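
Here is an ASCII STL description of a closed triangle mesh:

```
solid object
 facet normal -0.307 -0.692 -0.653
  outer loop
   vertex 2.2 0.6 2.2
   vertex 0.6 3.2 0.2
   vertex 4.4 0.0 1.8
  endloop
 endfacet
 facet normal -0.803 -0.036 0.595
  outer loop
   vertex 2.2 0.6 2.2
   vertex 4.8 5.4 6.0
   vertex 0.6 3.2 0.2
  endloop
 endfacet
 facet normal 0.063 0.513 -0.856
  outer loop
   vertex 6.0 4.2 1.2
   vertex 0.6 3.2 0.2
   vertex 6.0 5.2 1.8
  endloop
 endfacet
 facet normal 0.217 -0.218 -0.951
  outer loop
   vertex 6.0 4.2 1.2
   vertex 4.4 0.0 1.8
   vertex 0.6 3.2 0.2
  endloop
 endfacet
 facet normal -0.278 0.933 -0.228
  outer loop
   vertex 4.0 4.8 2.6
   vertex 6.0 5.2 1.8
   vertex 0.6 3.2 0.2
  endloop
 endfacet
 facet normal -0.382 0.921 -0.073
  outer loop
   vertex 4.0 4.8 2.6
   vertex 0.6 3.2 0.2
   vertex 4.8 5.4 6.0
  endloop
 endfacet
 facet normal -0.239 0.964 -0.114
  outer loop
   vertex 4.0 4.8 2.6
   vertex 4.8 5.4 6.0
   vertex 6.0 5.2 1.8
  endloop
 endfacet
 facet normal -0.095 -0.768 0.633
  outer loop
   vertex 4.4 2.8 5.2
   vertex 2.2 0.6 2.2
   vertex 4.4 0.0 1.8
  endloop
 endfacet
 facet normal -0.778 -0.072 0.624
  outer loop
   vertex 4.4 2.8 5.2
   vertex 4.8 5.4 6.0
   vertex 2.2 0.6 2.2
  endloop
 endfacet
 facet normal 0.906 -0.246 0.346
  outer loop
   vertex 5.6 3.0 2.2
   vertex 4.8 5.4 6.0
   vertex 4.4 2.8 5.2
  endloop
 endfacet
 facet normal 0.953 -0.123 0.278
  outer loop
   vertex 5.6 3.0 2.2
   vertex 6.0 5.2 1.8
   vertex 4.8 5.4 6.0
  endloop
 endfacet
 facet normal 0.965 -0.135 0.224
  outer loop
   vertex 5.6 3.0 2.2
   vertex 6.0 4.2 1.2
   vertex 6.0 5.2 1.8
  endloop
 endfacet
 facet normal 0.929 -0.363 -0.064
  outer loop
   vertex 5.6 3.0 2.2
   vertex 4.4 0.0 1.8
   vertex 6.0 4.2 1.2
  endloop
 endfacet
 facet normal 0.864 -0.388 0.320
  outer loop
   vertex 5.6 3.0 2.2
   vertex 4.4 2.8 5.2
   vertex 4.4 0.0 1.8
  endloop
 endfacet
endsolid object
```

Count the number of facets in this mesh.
14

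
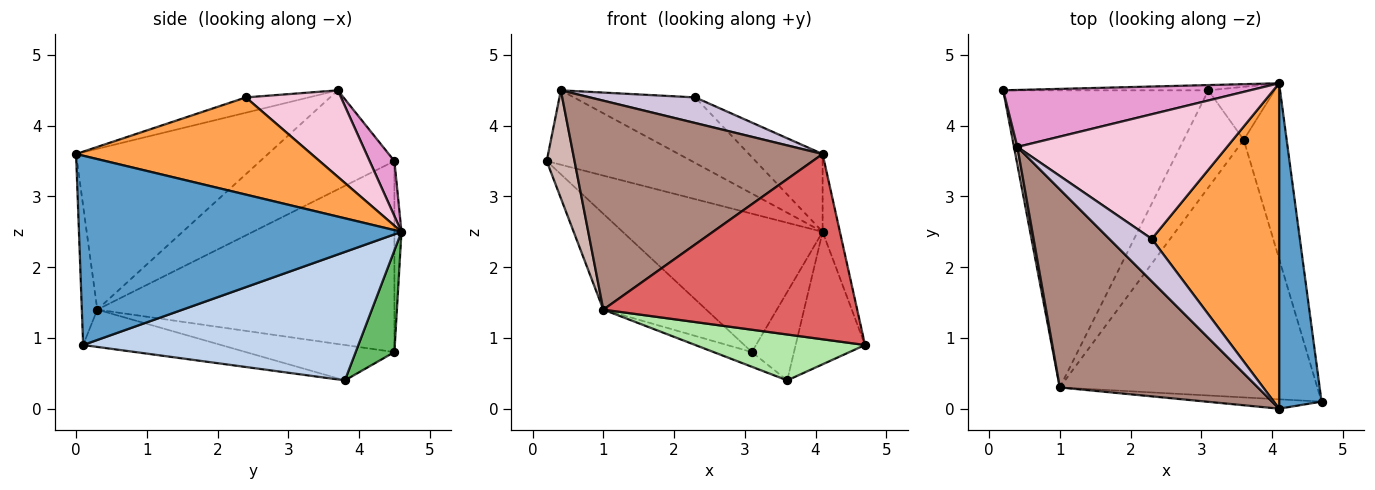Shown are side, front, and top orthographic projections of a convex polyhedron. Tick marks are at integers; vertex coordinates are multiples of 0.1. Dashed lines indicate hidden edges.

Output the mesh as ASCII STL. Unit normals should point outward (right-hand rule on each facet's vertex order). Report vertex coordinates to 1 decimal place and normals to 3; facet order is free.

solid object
 facet normal 0.974 0.052 0.218
  outer loop
   vertex 4.1 0.0 3.6
   vertex 4.7 0.1 0.9
   vertex 4.1 4.6 2.5
  endloop
 endfacet
 facet normal 0.922 0.233 -0.308
  outer loop
   vertex 3.6 3.8 0.4
   vertex 4.1 4.6 2.5
   vertex 4.7 0.1 0.9
  endloop
 endfacet
 facet normal 0.596 0.187 0.781
  outer loop
   vertex 2.3 2.4 4.4
   vertex 4.1 0.0 3.6
   vertex 4.1 4.6 2.5
  endloop
 endfacet
 facet normal -0.035 0.999 -0.038
  outer loop
   vertex 3.1 4.5 0.8
   vertex 0.2 4.5 3.5
   vertex 4.1 4.6 2.5
  endloop
 endfacet
 facet normal 0.619 0.673 -0.404
  outer loop
   vertex 3.1 4.5 0.8
   vertex 4.1 4.6 2.5
   vertex 3.6 3.8 0.4
  endloop
 endfacet
 facet normal -0.141 -0.174 -0.975
  outer loop
   vertex 1.0 0.3 1.4
   vertex 3.6 3.8 0.4
   vertex 4.7 0.1 0.9
  endloop
 endfacet
 facet normal -0.061 -0.997 -0.050
  outer loop
   vertex 1.0 0.3 1.4
   vertex 4.7 0.1 0.9
   vertex 4.1 0.0 3.6
  endloop
 endfacet
 facet normal -0.663 0.230 -0.712
  outer loop
   vertex 1.0 0.3 1.4
   vertex 0.2 4.5 3.5
   vertex 3.1 4.5 0.8
  endloop
 endfacet
 facet normal -0.503 0.129 -0.855
  outer loop
   vertex 1.0 0.3 1.4
   vertex 3.1 4.5 0.8
   vertex 3.6 3.8 0.4
  endloop
 endfacet
 facet normal -0.295 -0.494 0.818
  outer loop
   vertex 0.4 3.7 4.5
   vertex 4.1 0.0 3.6
   vertex 2.3 2.4 4.4
  endloop
 endfacet
 facet normal -0.488 -0.634 0.601
  outer loop
   vertex 0.4 3.7 4.5
   vertex 1.0 0.3 1.4
   vertex 4.1 0.0 3.6
  endloop
 endfacet
 facet normal -0.979 -0.203 0.033
  outer loop
   vertex 0.4 3.7 4.5
   vertex 0.2 4.5 3.5
   vertex 1.0 0.3 1.4
  endloop
 endfacet
 facet normal 0.134 0.787 0.603
  outer loop
   vertex 0.4 3.7 4.5
   vertex 4.1 4.6 2.5
   vertex 0.2 4.5 3.5
  endloop
 endfacet
 facet normal 0.343 0.437 0.831
  outer loop
   vertex 0.4 3.7 4.5
   vertex 2.3 2.4 4.4
   vertex 4.1 4.6 2.5
  endloop
 endfacet
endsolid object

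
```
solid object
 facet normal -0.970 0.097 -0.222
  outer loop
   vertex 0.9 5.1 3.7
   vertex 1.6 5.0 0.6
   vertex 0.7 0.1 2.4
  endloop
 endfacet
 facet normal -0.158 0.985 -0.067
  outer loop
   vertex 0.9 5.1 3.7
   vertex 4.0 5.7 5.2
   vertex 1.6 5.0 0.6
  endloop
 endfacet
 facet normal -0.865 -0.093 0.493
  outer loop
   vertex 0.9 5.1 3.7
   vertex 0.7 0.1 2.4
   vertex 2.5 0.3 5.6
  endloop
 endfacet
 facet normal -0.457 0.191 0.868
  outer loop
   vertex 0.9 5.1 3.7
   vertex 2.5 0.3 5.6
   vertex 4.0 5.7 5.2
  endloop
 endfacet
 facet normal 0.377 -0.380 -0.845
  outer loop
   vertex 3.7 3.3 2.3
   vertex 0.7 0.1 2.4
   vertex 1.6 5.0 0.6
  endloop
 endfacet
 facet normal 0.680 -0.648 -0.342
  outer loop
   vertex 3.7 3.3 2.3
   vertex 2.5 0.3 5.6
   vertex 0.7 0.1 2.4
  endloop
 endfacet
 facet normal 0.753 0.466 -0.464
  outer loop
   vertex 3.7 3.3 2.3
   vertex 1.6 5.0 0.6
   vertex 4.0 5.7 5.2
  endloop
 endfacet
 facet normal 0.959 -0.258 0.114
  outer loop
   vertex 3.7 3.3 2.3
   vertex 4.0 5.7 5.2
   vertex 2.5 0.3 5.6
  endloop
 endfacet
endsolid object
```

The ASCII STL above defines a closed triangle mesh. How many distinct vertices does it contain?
6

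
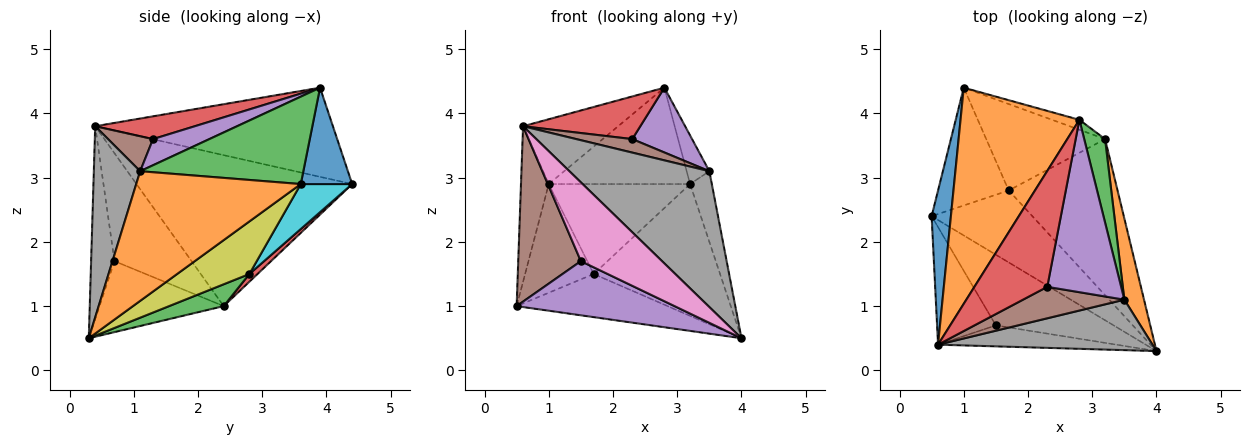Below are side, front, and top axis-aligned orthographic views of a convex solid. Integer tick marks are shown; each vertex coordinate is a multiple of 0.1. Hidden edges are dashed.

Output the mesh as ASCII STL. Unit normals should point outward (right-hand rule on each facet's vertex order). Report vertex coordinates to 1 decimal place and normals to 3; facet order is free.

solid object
 facet normal -0.984 0.127 0.126
  outer loop
   vertex 0.6 0.4 3.8
   vertex 1.0 4.4 2.9
   vertex 0.5 2.4 1.0
  endloop
 endfacet
 facet normal -0.583 0.233 0.778
  outer loop
   vertex 0.6 0.4 3.8
   vertex 2.8 3.9 4.4
   vertex 1.0 4.4 2.9
  endloop
 endfacet
 facet normal 0.183 0.506 -0.843
  outer loop
   vertex 1.7 2.8 1.5
   vertex 4.0 0.3 0.5
   vertex 0.5 2.4 1.0
  endloop
 endfacet
 facet normal 0.080 0.676 -0.733
  outer loop
   vertex 1.7 2.8 1.5
   vertex 0.5 2.4 1.0
   vertex 1.0 4.4 2.9
  endloop
 endfacet
 facet normal -0.432 -0.549 -0.716
  outer loop
   vertex 1.5 0.7 1.7
   vertex 0.5 2.4 1.0
   vertex 4.0 0.3 0.5
  endloop
 endfacet
 facet normal -0.715 -0.581 -0.389
  outer loop
   vertex 1.5 0.7 1.7
   vertex 0.6 0.4 3.8
   vertex 0.5 2.4 1.0
  endloop
 endfacet
 facet normal -0.268 -0.931 -0.248
  outer loop
   vertex 1.5 0.7 1.7
   vertex 4.0 0.3 0.5
   vertex 0.6 0.4 3.8
  endloop
 endfacet
 facet normal 0.296 -0.895 0.332
  outer loop
   vertex 3.5 1.1 3.1
   vertex 0.6 0.4 3.8
   vertex 4.0 0.3 0.5
  endloop
 endfacet
 facet normal 0.346 0.605 -0.717
  outer loop
   vertex 3.2 3.6 2.9
   vertex 4.0 0.3 0.5
   vertex 1.7 2.8 1.5
  endloop
 endfacet
 facet normal 0.254 0.697 -0.670
  outer loop
   vertex 3.2 3.6 2.9
   vertex 1.7 2.8 1.5
   vertex 1.0 4.4 2.9
  endloop
 endfacet
 facet normal 0.340 0.935 -0.096
  outer loop
   vertex 3.2 3.6 2.9
   vertex 1.0 4.4 2.9
   vertex 2.8 3.9 4.4
  endloop
 endfacet
 facet normal 0.980 0.130 0.149
  outer loop
   vertex 3.2 3.6 2.9
   vertex 3.5 1.1 3.1
   vertex 4.0 0.3 0.5
  endloop
 endfacet
 facet normal 0.964 0.134 0.230
  outer loop
   vertex 3.2 3.6 2.9
   vertex 2.8 3.9 4.4
   vertex 3.5 1.1 3.1
  endloop
 endfacet
 facet normal 0.281 -0.331 0.901
  outer loop
   vertex 2.3 1.3 3.6
   vertex 2.8 3.9 4.4
   vertex 0.6 0.4 3.8
  endloop
 endfacet
 facet normal 0.315 -0.334 0.889
  outer loop
   vertex 2.3 1.3 3.6
   vertex 3.5 1.1 3.1
   vertex 2.8 3.9 4.4
  endloop
 endfacet
 facet normal 0.302 -0.376 0.876
  outer loop
   vertex 2.3 1.3 3.6
   vertex 0.6 0.4 3.8
   vertex 3.5 1.1 3.1
  endloop
 endfacet
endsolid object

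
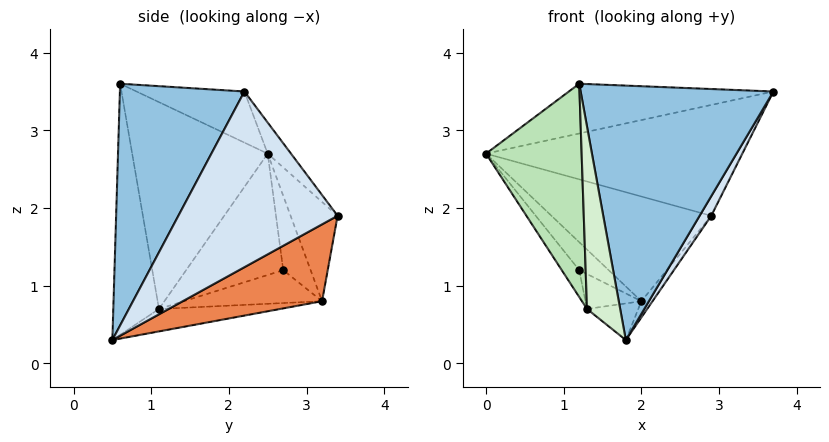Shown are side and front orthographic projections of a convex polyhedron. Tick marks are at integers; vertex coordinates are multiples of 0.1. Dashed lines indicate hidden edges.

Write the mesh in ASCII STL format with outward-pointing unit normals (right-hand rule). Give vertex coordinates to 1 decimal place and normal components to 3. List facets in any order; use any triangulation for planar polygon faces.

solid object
 facet normal -0.174 0.330 0.928
  outer loop
   vertex 1.2 0.6 3.6
   vertex 3.7 2.2 3.5
   vertex 0.0 2.5 2.7
  endloop
 endfacet
 facet normal 0.538 -0.834 0.123
  outer loop
   vertex 1.2 0.6 3.6
   vertex 1.8 0.5 0.3
   vertex 3.7 2.2 3.5
  endloop
 endfacet
 facet normal -0.622 0.668 -0.408
  outer loop
   vertex 1.2 2.7 1.2
   vertex 0.0 2.5 2.7
   vertex 2.0 3.2 0.8
  endloop
 endfacet
 facet normal 0.873 -0.064 -0.484
  outer loop
   vertex 2.9 3.4 1.9
   vertex 3.7 2.2 3.5
   vertex 1.8 0.5 0.3
  endloop
 endfacet
 facet normal 0.767 0.061 -0.639
  outer loop
   vertex 2.9 3.4 1.9
   vertex 1.8 0.5 0.3
   vertex 2.0 3.2 0.8
  endloop
 endfacet
 facet normal -0.071 0.781 0.621
  outer loop
   vertex 2.9 3.4 1.9
   vertex 0.0 2.5 2.7
   vertex 3.7 2.2 3.5
  endloop
 endfacet
 facet normal -0.282 0.958 0.056
  outer loop
   vertex 2.9 3.4 1.9
   vertex 2.0 3.2 0.8
   vertex 0.0 2.5 2.7
  endloop
 endfacet
 facet normal -0.460 0.195 -0.866
  outer loop
   vertex 1.3 1.1 0.7
   vertex 2.0 3.2 0.8
   vertex 1.8 0.5 0.3
  endloop
 endfacet
 facet normal -0.543 0.219 -0.811
  outer loop
   vertex 1.3 1.1 0.7
   vertex 1.2 2.7 1.2
   vertex 2.0 3.2 0.8
  endloop
 endfacet
 facet normal -0.782 0.141 -0.607
  outer loop
   vertex 1.3 1.1 0.7
   vertex 0.0 2.5 2.7
   vertex 1.2 2.7 1.2
  endloop
 endfacet
 facet normal -0.811 -0.572 -0.127
  outer loop
   vertex 1.3 1.1 0.7
   vertex 1.2 0.6 3.6
   vertex 0.0 2.5 2.7
  endloop
 endfacet
 facet normal -0.802 -0.583 -0.128
  outer loop
   vertex 1.3 1.1 0.7
   vertex 1.8 0.5 0.3
   vertex 1.2 0.6 3.6
  endloop
 endfacet
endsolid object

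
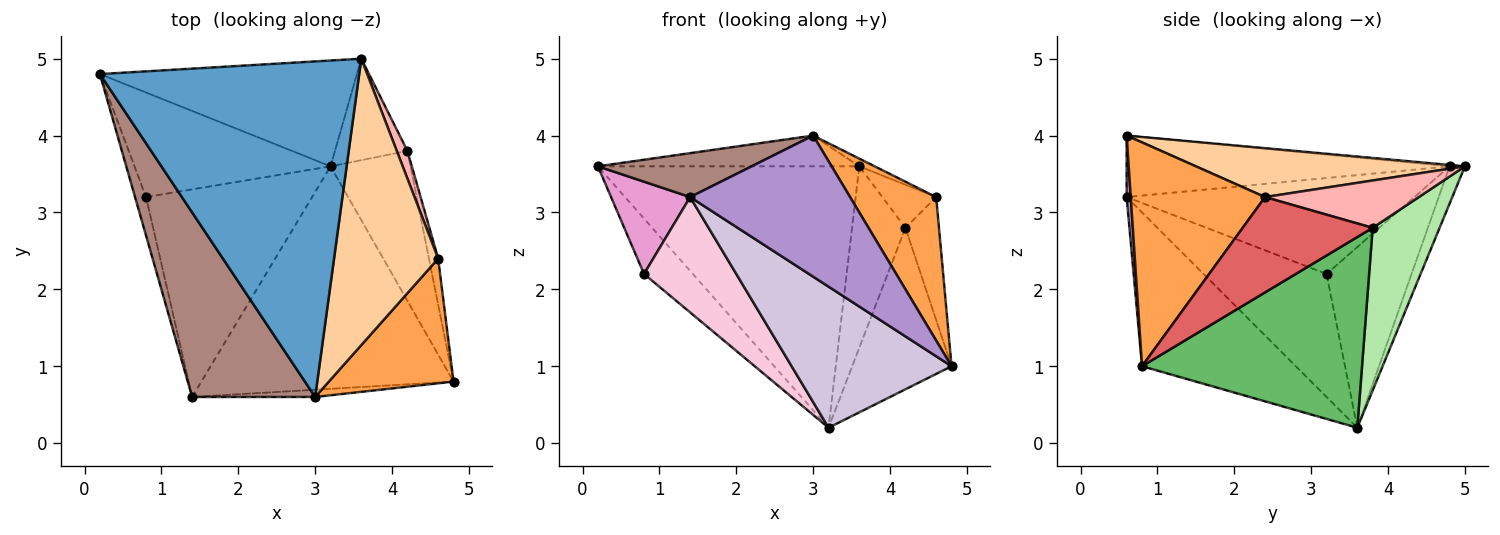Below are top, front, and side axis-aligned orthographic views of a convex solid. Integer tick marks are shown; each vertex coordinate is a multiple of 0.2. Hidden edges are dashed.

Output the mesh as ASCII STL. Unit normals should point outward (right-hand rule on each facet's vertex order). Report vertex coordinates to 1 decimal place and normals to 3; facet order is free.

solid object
 facet normal -0.005 0.091 0.996
  outer loop
   vertex 3.0 0.6 4.0
   vertex 3.6 5.0 3.6
   vertex 0.2 4.8 3.6
  endloop
 endfacet
 facet normal -0.054 0.926 -0.375
  outer loop
   vertex 3.2 3.6 0.2
   vertex 0.2 4.8 3.6
   vertex 3.6 5.0 3.6
  endloop
 endfacet
 facet normal 0.762 -0.489 0.425
  outer loop
   vertex 4.6 2.4 3.2
   vertex 3.0 0.6 4.0
   vertex 4.8 0.8 1.0
  endloop
 endfacet
 facet normal 0.425 0.024 0.905
  outer loop
   vertex 4.6 2.4 3.2
   vertex 3.6 5.0 3.6
   vertex 3.0 0.6 4.0
  endloop
 endfacet
 facet normal 0.851 0.384 -0.357
  outer loop
   vertex 4.2 3.8 2.8
   vertex 4.8 0.8 1.0
   vertex 3.2 3.6 0.2
  endloop
 endfacet
 facet normal 0.738 0.589 -0.329
  outer loop
   vertex 4.2 3.8 2.8
   vertex 3.2 3.6 0.2
   vertex 3.6 5.0 3.6
  endloop
 endfacet
 facet normal 0.964 0.249 -0.093
  outer loop
   vertex 4.2 3.8 2.8
   vertex 4.6 2.4 3.2
   vertex 4.8 0.8 1.0
  endloop
 endfacet
 facet normal 0.923 0.323 0.208
  outer loop
   vertex 4.2 3.8 2.8
   vertex 3.6 5.0 3.6
   vertex 4.6 2.4 3.2
  endloop
 endfacet
 facet normal 0.026 -0.998 -0.051
  outer loop
   vertex 1.4 0.6 3.2
   vertex 4.8 0.8 1.0
   vertex 3.0 0.6 4.0
  endloop
 endfacet
 facet normal -0.458 -0.476 -0.751
  outer loop
   vertex 1.4 0.6 3.2
   vertex 3.2 3.6 0.2
   vertex 4.8 0.8 1.0
  endloop
 endfacet
 facet normal -0.437 -0.208 0.875
  outer loop
   vertex 1.4 0.6 3.2
   vertex 3.0 0.6 4.0
   vertex 0.2 4.8 3.6
  endloop
 endfacet
 facet normal -0.632 0.363 -0.685
  outer loop
   vertex 0.8 3.2 2.2
   vertex 0.2 4.8 3.6
   vertex 3.2 3.6 0.2
  endloop
 endfacet
 facet normal -0.958 -0.263 -0.110
  outer loop
   vertex 0.8 3.2 2.2
   vertex 1.4 0.6 3.2
   vertex 0.2 4.8 3.6
  endloop
 endfacet
 facet normal -0.544 -0.408 -0.734
  outer loop
   vertex 0.8 3.2 2.2
   vertex 3.2 3.6 0.2
   vertex 1.4 0.6 3.2
  endloop
 endfacet
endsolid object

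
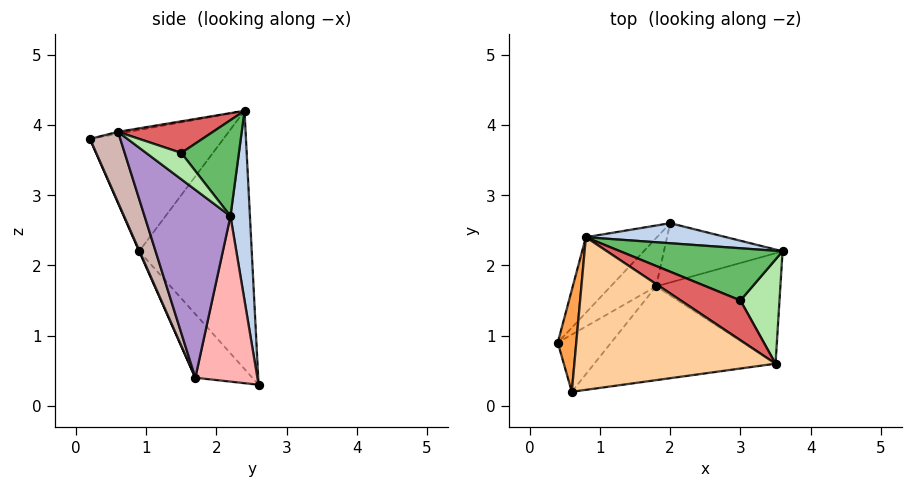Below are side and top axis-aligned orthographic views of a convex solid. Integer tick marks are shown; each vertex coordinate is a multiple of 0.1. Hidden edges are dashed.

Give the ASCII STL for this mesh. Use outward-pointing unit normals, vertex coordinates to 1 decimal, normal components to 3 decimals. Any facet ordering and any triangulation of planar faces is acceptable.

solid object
 facet normal -0.823 0.521 -0.226
  outer loop
   vertex 2.0 2.6 0.3
   vertex 0.4 0.9 2.2
   vertex 0.8 2.4 4.2
  endloop
 endfacet
 facet normal 0.117 0.989 0.087
  outer loop
   vertex 2.0 2.6 0.3
   vertex 0.8 2.4 4.2
   vertex 3.6 2.2 2.7
  endloop
 endfacet
 facet normal -0.987 0.062 0.151
  outer loop
   vertex 0.6 0.2 3.8
   vertex 0.8 2.4 4.2
   vertex 0.4 0.9 2.2
  endloop
 endfacet
 facet normal -0.009 -0.178 0.984
  outer loop
   vertex 0.6 0.2 3.8
   vertex 3.5 0.6 3.9
   vertex 0.8 2.4 4.2
  endloop
 endfacet
 facet normal 0.423 0.557 0.715
  outer loop
   vertex 3.0 1.5 3.6
   vertex 3.6 2.2 2.7
   vertex 0.8 2.4 4.2
  endloop
 endfacet
 facet normal 0.482 0.506 0.715
  outer loop
   vertex 3.0 1.5 3.6
   vertex 3.5 0.6 3.9
   vertex 3.6 2.2 2.7
  endloop
 endfacet
 facet normal 0.409 0.485 0.773
  outer loop
   vertex 3.0 1.5 3.6
   vertex 0.8 2.4 4.2
   vertex 3.5 0.6 3.9
  endloop
 endfacet
 facet normal 0.789 -0.238 -0.566
  outer loop
   vertex 1.8 1.7 0.4
   vertex 2.0 2.6 0.3
   vertex 3.6 2.2 2.7
  endloop
 endfacet
 facet normal 0.756 -0.422 -0.500
  outer loop
   vertex 1.8 1.7 0.4
   vertex 3.6 2.2 2.7
   vertex 3.5 0.6 3.9
  endloop
 endfacet
 facet normal -0.808 0.115 -0.577
  outer loop
   vertex 1.8 1.7 0.4
   vertex 0.4 0.9 2.2
   vertex 2.0 2.6 0.3
  endloop
 endfacet
 facet normal 0.007 -0.916 -0.402
  outer loop
   vertex 1.8 1.7 0.4
   vertex 0.6 0.2 3.8
   vertex 0.4 0.9 2.2
  endloop
 endfacet
 facet normal 0.140 -0.923 -0.358
  outer loop
   vertex 1.8 1.7 0.4
   vertex 3.5 0.6 3.9
   vertex 0.6 0.2 3.8
  endloop
 endfacet
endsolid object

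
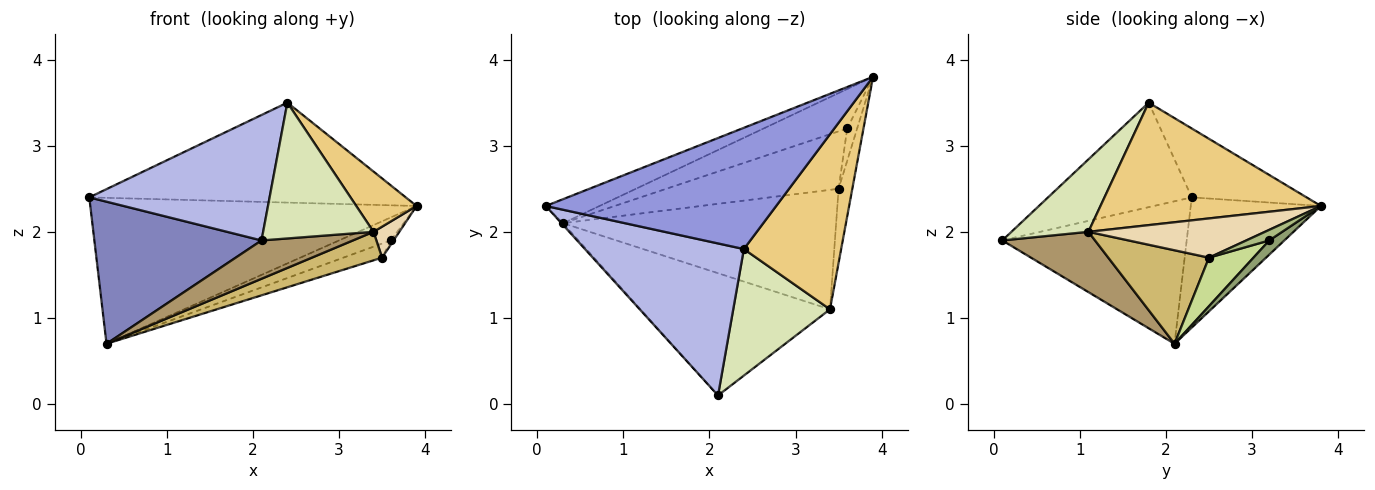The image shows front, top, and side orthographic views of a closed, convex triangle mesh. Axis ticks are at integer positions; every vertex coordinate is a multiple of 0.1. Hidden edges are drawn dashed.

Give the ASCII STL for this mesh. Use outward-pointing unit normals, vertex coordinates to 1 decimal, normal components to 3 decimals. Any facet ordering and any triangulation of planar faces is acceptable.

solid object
 facet normal -0.366 0.918 -0.151
  outer loop
   vertex 0.3 2.1 0.7
   vertex 0.1 2.3 2.4
   vertex 3.9 3.8 2.3
  endloop
 endfacet
 facet normal -0.741 -0.672 -0.008
  outer loop
   vertex 0.3 2.1 0.7
   vertex 2.1 0.1 1.9
   vertex 0.1 2.3 2.4
  endloop
 endfacet
 facet normal -0.225 0.620 0.752
  outer loop
   vertex 2.4 1.8 3.5
   vertex 3.9 3.8 2.3
   vertex 0.1 2.3 2.4
  endloop
 endfacet
 facet normal -0.452 -0.568 0.688
  outer loop
   vertex 2.4 1.8 3.5
   vertex 0.1 2.3 2.4
   vertex 2.1 0.1 1.9
  endloop
 endfacet
 facet normal 0.145 0.498 -0.855
  outer loop
   vertex 3.6 3.2 1.9
   vertex 0.3 2.1 0.7
   vertex 3.9 3.8 2.3
  endloop
 endfacet
 facet normal 0.727 0.091 -0.681
  outer loop
   vertex 3.6 3.2 1.9
   vertex 3.9 3.8 2.3
   vertex 3.5 2.5 1.7
  endloop
 endfacet
 facet normal 0.264 0.230 -0.937
  outer loop
   vertex 3.6 3.2 1.9
   vertex 3.5 2.5 1.7
   vertex 0.3 2.1 0.7
  endloop
 endfacet
 facet normal 0.455 -0.652 0.607
  outer loop
   vertex 3.4 1.1 2.0
   vertex 2.4 1.8 3.5
   vertex 2.1 0.1 1.9
  endloop
 endfacet
 facet normal 0.291 -0.286 -0.913
  outer loop
   vertex 3.4 1.1 2.0
   vertex 2.1 0.1 1.9
   vertex 0.3 2.1 0.7
  endloop
 endfacet
 facet normal 0.316 -0.220 -0.923
  outer loop
   vertex 3.4 1.1 2.0
   vertex 0.3 2.1 0.7
   vertex 3.5 2.5 1.7
  endloop
 endfacet
 facet normal 0.766 -0.209 0.608
  outer loop
   vertex 3.4 1.1 2.0
   vertex 3.9 3.8 2.3
   vertex 2.4 1.8 3.5
  endloop
 endfacet
 facet normal 0.935 -0.137 -0.327
  outer loop
   vertex 3.4 1.1 2.0
   vertex 3.5 2.5 1.7
   vertex 3.9 3.8 2.3
  endloop
 endfacet
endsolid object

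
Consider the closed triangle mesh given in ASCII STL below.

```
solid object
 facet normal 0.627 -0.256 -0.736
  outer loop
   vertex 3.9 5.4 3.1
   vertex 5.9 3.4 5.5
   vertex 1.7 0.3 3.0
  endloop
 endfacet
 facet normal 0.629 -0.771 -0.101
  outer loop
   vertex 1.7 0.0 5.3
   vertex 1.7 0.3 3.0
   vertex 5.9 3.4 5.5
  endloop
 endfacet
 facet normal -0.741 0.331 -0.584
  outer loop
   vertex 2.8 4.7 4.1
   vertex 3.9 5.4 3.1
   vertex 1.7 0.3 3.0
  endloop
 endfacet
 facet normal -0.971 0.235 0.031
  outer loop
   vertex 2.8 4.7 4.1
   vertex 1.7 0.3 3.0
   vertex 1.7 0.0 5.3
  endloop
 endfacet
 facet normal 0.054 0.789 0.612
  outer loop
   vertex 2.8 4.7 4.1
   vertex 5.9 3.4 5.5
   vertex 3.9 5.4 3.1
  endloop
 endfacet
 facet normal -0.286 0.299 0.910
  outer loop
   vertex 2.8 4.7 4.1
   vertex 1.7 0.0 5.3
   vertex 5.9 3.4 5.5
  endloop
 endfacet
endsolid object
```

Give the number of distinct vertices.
5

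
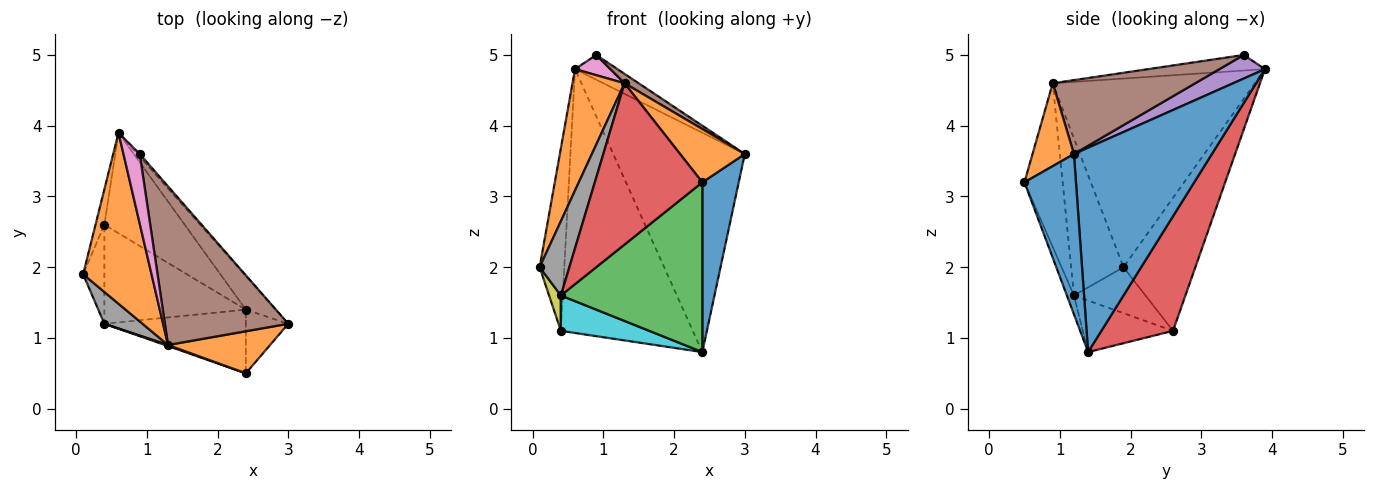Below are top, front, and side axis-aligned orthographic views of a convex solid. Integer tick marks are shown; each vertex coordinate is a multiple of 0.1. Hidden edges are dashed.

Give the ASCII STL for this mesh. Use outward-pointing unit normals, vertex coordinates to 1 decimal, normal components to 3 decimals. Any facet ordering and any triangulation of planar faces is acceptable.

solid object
 facet normal 0.720 0.686 -0.105
  outer loop
   vertex 2.4 1.4 0.8
   vertex 0.6 3.9 4.8
   vertex 3.0 1.2 3.6
  endloop
 endfacet
 facet normal -0.914 -0.235 0.331
  outer loop
   vertex 1.3 0.9 4.6
   vertex 0.6 3.9 4.8
   vertex 0.1 1.9 2.0
  endloop
 endfacet
 facet normal -0.944 0.324 -0.063
  outer loop
   vertex 0.4 2.6 1.1
   vertex 0.1 1.9 2.0
   vertex 0.6 3.9 4.8
  endloop
 endfacet
 facet normal 0.452 0.833 -0.317
  outer loop
   vertex 0.4 2.6 1.1
   vertex 0.6 3.9 4.8
   vertex 2.4 1.4 0.8
  endloop
 endfacet
 facet normal 0.729 0.681 -0.073
  outer loop
   vertex 0.9 3.6 5.0
   vertex 3.0 1.2 3.6
   vertex 0.6 3.9 4.8
  endloop
 endfacet
 facet normal 0.513 -0.051 0.857
  outer loop
   vertex 0.9 3.6 5.0
   vertex 1.3 0.9 4.6
   vertex 3.0 1.2 3.6
  endloop
 endfacet
 facet normal -0.677 -0.205 0.707
  outer loop
   vertex 0.9 3.6 5.0
   vertex 0.6 3.9 4.8
   vertex 1.3 0.9 4.6
  endloop
 endfacet
 facet normal -0.851 -0.483 0.207
  outer loop
   vertex 0.4 1.2 1.6
   vertex 1.3 0.9 4.6
   vertex 0.1 1.9 2.0
  endloop
 endfacet
 facet normal -0.898 -0.148 -0.414
  outer loop
   vertex 0.4 1.2 1.6
   vertex 0.1 1.9 2.0
   vertex 0.4 2.6 1.1
  endloop
 endfacet
 facet normal -0.324 -0.318 -0.891
  outer loop
   vertex 0.4 1.2 1.6
   vertex 0.4 2.6 1.1
   vertex 2.4 1.4 0.8
  endloop
 endfacet
 facet normal 0.799 -0.564 -0.211
  outer loop
   vertex 2.4 0.5 3.2
   vertex 2.4 1.4 0.8
   vertex 3.0 1.2 3.6
  endloop
 endfacet
 facet normal 0.449 -0.701 0.553
  outer loop
   vertex 2.4 0.5 3.2
   vertex 3.0 1.2 3.6
   vertex 1.3 0.9 4.6
  endloop
 endfacet
 facet normal -0.047 -0.935 -0.351
  outer loop
   vertex 2.4 0.5 3.2
   vertex 0.4 1.2 1.6
   vertex 2.4 1.4 0.8
  endloop
 endfacet
 facet normal -0.335 -0.942 0.006
  outer loop
   vertex 2.4 0.5 3.2
   vertex 1.3 0.9 4.6
   vertex 0.4 1.2 1.6
  endloop
 endfacet
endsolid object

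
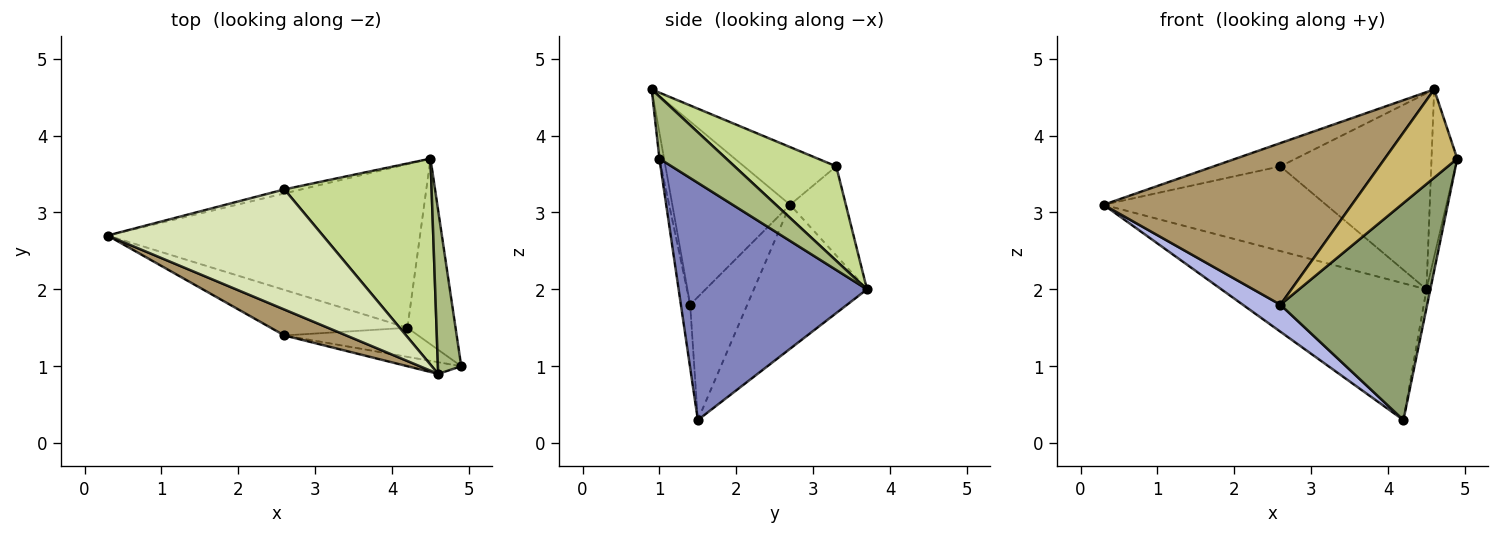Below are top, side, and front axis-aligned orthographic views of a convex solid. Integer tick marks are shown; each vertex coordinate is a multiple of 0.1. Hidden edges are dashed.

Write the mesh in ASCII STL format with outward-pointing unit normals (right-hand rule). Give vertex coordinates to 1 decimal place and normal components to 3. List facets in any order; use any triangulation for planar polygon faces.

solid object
 facet normal -0.333 0.605 -0.723
  outer loop
   vertex 4.2 1.5 0.3
   vertex 0.3 2.7 3.1
   vertex 4.5 3.7 2.0
  endloop
 endfacet
 facet normal 0.980 0.020 -0.199
  outer loop
   vertex 4.2 1.5 0.3
   vertex 4.5 3.7 2.0
   vertex 4.9 1.0 3.7
  endloop
 endfacet
 facet normal -0.243 0.969 -0.046
  outer loop
   vertex 2.6 3.3 3.6
   vertex 4.5 3.7 2.0
   vertex 0.3 2.7 3.1
  endloop
 endfacet
 facet normal -0.612 -0.403 -0.680
  outer loop
   vertex 2.6 1.4 1.8
   vertex 0.3 2.7 3.1
   vertex 4.2 1.5 0.3
  endloop
 endfacet
 facet normal -0.062 -0.989 -0.133
  outer loop
   vertex 2.6 1.4 1.8
   vertex 4.2 1.5 0.3
   vertex 4.9 1.0 3.7
  endloop
 endfacet
 facet normal 0.881 0.339 0.331
  outer loop
   vertex 4.6 0.9 4.6
   vertex 4.9 1.0 3.7
   vertex 4.5 3.7 2.0
  endloop
 endfacet
 facet normal 0.422 0.625 0.657
  outer loop
   vertex 4.6 0.9 4.6
   vertex 4.5 3.7 2.0
   vertex 2.6 3.3 3.6
  endloop
 endfacet
 facet normal -0.254 0.184 0.950
  outer loop
   vertex 4.6 0.9 4.6
   vertex 2.6 3.3 3.6
   vertex 0.3 2.7 3.1
  endloop
 endfacet
 facet normal -0.424 -0.894 0.143
  outer loop
   vertex 4.6 0.9 4.6
   vertex 0.3 2.7 3.1
   vertex 2.6 1.4 1.8
  endloop
 endfacet
 facet normal -0.064 -0.989 -0.131
  outer loop
   vertex 4.6 0.9 4.6
   vertex 2.6 1.4 1.8
   vertex 4.9 1.0 3.7
  endloop
 endfacet
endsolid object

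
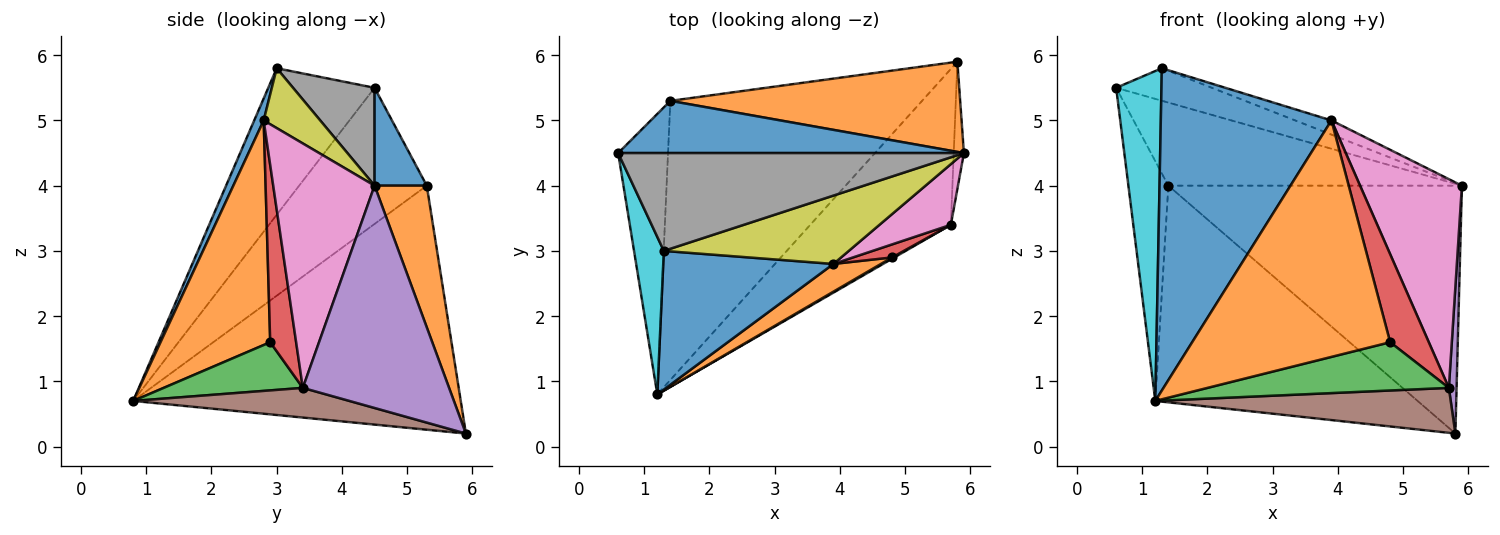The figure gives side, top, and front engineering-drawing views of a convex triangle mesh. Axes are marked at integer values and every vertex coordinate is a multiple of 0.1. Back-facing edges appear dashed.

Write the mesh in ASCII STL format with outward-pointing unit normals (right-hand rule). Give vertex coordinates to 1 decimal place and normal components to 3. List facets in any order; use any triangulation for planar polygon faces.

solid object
 facet normal 0.149 0.837 0.526
  outer loop
   vertex 1.4 5.3 4.0
   vertex 0.6 4.5 5.5
   vertex 5.9 4.5 4.0
  endloop
 endfacet
 facet normal 0.165 0.927 0.337
  outer loop
   vertex 1.4 5.3 4.0
   vertex 5.9 4.5 4.0
   vertex 5.8 5.9 0.2
  endloop
 endfacet
 facet normal -0.901 0.282 -0.330
  outer loop
   vertex 1.4 5.3 4.0
   vertex 1.2 0.8 0.7
   vertex 0.6 4.5 5.5
  endloop
 endfacet
 facet normal -0.608 0.487 -0.627
  outer loop
   vertex 1.4 5.3 4.0
   vertex 5.8 5.9 0.2
   vertex 1.2 0.8 0.7
  endloop
 endfacet
 facet normal 0.998 -0.053 -0.046
  outer loop
   vertex 5.7 3.4 0.9
   vertex 5.8 5.9 0.2
   vertex 5.9 4.5 4.0
  endloop
 endfacet
 facet normal 0.199 -0.272 -0.942
  outer loop
   vertex 5.7 3.4 0.9
   vertex 1.2 0.8 0.7
   vertex 5.8 5.9 0.2
  endloop
 endfacet
 facet normal 0.691 -0.694 0.202
  outer loop
   vertex 5.7 3.4 0.9
   vertex 5.9 4.5 4.0
   vertex 3.9 2.8 5.0
  endloop
 endfacet
 facet normal 0.259 0.304 0.917
  outer loop
   vertex 1.3 3.0 5.8
   vertex 5.9 4.5 4.0
   vertex 0.6 4.5 5.5
  endloop
 endfacet
 facet normal 0.302 0.194 0.933
  outer loop
   vertex 1.3 3.0 5.8
   vertex 3.9 2.8 5.0
   vertex 5.9 4.5 4.0
  endloop
 endfacet
 facet normal -0.904 -0.385 0.184
  outer loop
   vertex 1.3 3.0 5.8
   vertex 0.6 4.5 5.5
   vertex 1.2 0.8 0.7
  endloop
 endfacet
 facet normal 0.051 -0.917 0.395
  outer loop
   vertex 1.3 3.0 5.8
   vertex 1.2 0.8 0.7
   vertex 3.9 2.8 5.0
  endloop
 endfacet
 facet normal 0.482 -0.870 0.102
  outer loop
   vertex 4.8 2.9 1.6
   vertex 3.9 2.8 5.0
   vertex 1.2 0.8 0.7
  endloop
 endfacet
 facet normal 0.499 -0.866 0.023
  outer loop
   vertex 4.8 2.9 1.6
   vertex 1.2 0.8 0.7
   vertex 5.7 3.4 0.9
  endloop
 endfacet
 facet normal 0.553 -0.824 0.122
  outer loop
   vertex 4.8 2.9 1.6
   vertex 5.7 3.4 0.9
   vertex 3.9 2.8 5.0
  endloop
 endfacet
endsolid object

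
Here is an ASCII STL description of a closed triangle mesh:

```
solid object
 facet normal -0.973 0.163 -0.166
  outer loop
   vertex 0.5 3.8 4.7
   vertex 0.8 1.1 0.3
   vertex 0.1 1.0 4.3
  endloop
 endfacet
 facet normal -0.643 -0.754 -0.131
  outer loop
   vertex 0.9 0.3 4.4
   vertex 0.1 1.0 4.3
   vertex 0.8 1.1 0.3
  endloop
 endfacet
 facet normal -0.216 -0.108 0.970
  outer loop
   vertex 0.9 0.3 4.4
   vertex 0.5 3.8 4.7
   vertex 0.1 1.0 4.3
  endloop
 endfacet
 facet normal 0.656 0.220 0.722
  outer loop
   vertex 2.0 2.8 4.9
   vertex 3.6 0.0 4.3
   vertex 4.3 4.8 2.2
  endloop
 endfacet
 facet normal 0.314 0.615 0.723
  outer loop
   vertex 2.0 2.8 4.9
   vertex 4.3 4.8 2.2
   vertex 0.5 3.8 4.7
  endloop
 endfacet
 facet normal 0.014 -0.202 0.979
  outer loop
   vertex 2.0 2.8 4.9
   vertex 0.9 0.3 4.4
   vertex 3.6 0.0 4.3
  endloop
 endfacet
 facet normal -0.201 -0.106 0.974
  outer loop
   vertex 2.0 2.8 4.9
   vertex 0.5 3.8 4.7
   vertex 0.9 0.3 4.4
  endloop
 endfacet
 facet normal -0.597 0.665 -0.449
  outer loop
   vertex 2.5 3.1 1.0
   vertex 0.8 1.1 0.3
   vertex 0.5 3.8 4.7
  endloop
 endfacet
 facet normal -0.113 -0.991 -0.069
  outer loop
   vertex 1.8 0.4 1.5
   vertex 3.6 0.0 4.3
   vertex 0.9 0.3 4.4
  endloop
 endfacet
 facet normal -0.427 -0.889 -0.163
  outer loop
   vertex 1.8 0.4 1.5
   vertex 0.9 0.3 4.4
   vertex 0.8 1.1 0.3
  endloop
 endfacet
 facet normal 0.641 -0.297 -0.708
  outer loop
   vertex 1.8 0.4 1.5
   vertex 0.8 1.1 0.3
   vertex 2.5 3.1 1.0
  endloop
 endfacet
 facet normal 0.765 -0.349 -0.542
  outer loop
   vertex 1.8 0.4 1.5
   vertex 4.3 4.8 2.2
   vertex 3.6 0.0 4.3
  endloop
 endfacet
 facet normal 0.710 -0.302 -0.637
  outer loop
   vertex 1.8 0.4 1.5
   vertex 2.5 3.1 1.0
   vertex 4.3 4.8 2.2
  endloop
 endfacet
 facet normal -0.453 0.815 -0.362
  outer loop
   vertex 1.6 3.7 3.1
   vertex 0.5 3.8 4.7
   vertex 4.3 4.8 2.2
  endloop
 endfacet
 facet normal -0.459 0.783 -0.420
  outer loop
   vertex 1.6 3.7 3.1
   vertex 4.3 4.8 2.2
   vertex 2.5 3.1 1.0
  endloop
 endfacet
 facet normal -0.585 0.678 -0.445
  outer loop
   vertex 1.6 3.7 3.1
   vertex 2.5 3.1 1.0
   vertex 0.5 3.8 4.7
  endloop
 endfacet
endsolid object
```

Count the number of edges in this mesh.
24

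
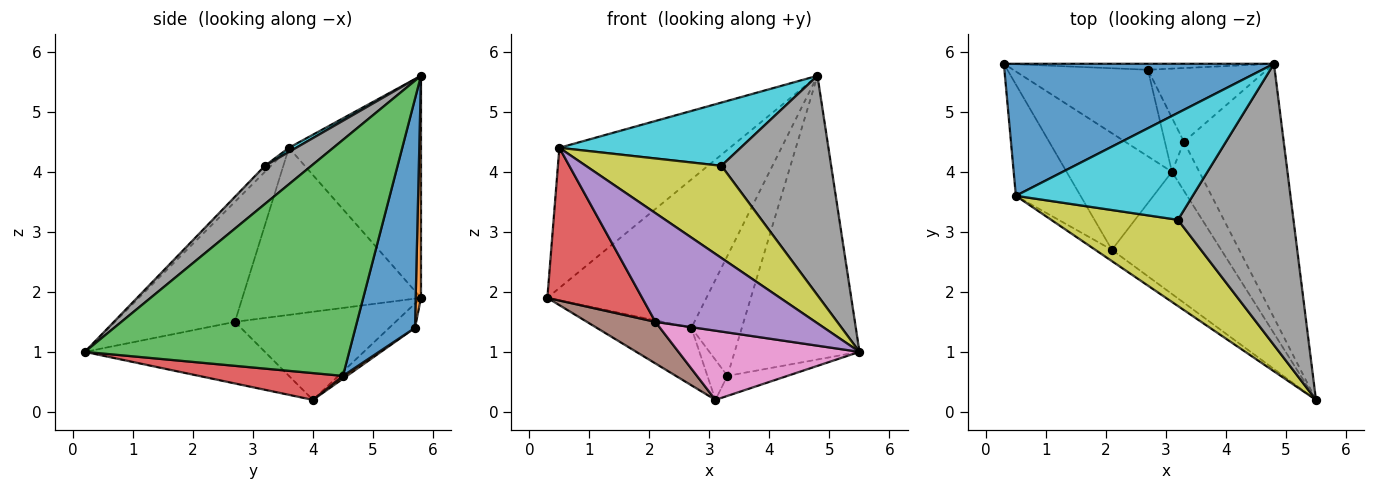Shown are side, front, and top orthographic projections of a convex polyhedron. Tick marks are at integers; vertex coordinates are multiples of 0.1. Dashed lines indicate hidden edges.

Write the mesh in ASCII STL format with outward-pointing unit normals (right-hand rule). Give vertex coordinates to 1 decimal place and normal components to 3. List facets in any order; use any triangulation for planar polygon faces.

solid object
 facet normal -0.491 0.634 0.597
  outer loop
   vertex 0.5 3.6 4.4
   vertex 4.8 5.8 5.6
   vertex 0.3 5.8 1.9
  endloop
 endfacet
 facet normal 0.033 0.999 -0.040
  outer loop
   vertex 2.7 5.7 1.4
   vertex 0.3 5.8 1.9
   vertex 4.8 5.8 5.6
  endloop
 endfacet
 facet normal -0.149 0.547 -0.824
  outer loop
   vertex 2.7 5.7 1.4
   vertex 3.1 4.0 0.2
   vertex 0.3 5.8 1.9
  endloop
 endfacet
 facet normal -0.836 -0.444 -0.323
  outer loop
   vertex 2.1 2.7 1.5
   vertex 0.5 3.6 4.4
   vertex 0.3 5.8 1.9
  endloop
 endfacet
 facet normal -0.598 -0.797 -0.083
  outer loop
   vertex 2.1 2.7 1.5
   vertex 5.5 0.2 1.0
   vertex 0.5 3.6 4.4
  endloop
 endfacet
 facet normal -0.619 -0.264 -0.740
  outer loop
   vertex 2.1 2.7 1.5
   vertex 0.3 5.8 1.9
   vertex 3.1 4.0 0.2
  endloop
 endfacet
 facet normal -0.440 -0.443 -0.781
  outer loop
   vertex 2.1 2.7 1.5
   vertex 3.1 4.0 0.2
   vertex 5.5 0.2 1.0
  endloop
 endfacet
 facet normal 0.252 -0.595 0.763
  outer loop
   vertex 3.2 3.2 4.1
   vertex 5.5 0.2 1.0
   vertex 4.8 5.8 5.6
  endloop
 endfacet
 facet normal -0.032 -0.730 0.683
  outer loop
   vertex 3.2 3.2 4.1
   vertex 0.5 3.6 4.4
   vertex 5.5 0.2 1.0
  endloop
 endfacet
 facet normal 0.020 -0.509 0.861
  outer loop
   vertex 3.2 3.2 4.1
   vertex 4.8 5.8 5.6
   vertex 0.5 3.6 4.4
  endloop
 endfacet
 facet normal 0.709 0.601 -0.369
  outer loop
   vertex 3.3 4.5 0.6
   vertex 2.7 5.7 1.4
   vertex 4.8 5.8 5.6
  endloop
 endfacet
 facet normal 0.118 0.591 -0.798
  outer loop
   vertex 3.3 4.5 0.6
   vertex 3.1 4.0 0.2
   vertex 2.7 5.7 1.4
  endloop
 endfacet
 facet normal 0.845 0.399 -0.357
  outer loop
   vertex 3.3 4.5 0.6
   vertex 4.8 5.8 5.6
   vertex 5.5 0.2 1.0
  endloop
 endfacet
 facet normal 0.672 0.280 -0.686
  outer loop
   vertex 3.3 4.5 0.6
   vertex 5.5 0.2 1.0
   vertex 3.1 4.0 0.2
  endloop
 endfacet
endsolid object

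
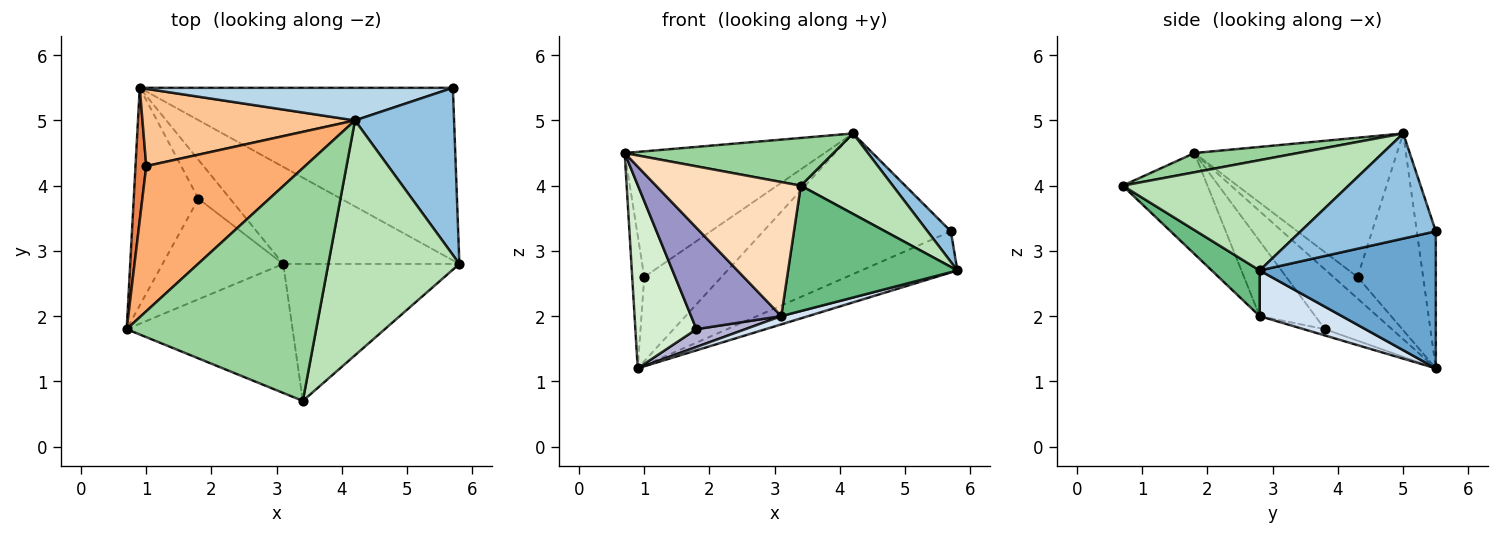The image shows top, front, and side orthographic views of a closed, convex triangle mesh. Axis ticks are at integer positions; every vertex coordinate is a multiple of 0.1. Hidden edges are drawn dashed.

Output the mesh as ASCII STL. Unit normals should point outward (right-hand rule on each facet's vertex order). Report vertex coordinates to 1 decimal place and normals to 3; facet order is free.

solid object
 facet normal 0.392 0.213 -0.895
  outer loop
   vertex 5.7 5.5 3.3
   vertex 5.8 2.8 2.7
   vertex 0.9 5.5 1.2
  endloop
 endfacet
 facet normal 0.722 -0.124 0.681
  outer loop
   vertex 5.7 5.5 3.3
   vertex 4.2 5.0 4.8
   vertex 5.8 2.8 2.7
  endloop
 endfacet
 facet normal -0.098 0.969 0.225
  outer loop
   vertex 5.7 5.5 3.3
   vertex 0.9 5.5 1.2
   vertex 4.2 5.0 4.8
  endloop
 endfacet
 facet normal 0.250 -0.082 -0.965
  outer loop
   vertex 3.1 2.8 2.0
   vertex 0.9 5.5 1.2
   vertex 5.8 2.8 2.7
  endloop
 endfacet
 facet normal -0.816 0.408 0.408
  outer loop
   vertex 1.0 4.3 2.6
   vertex 0.9 5.5 1.2
   vertex 0.7 1.8 4.5
  endloop
 endfacet
 facet normal -0.553 0.545 0.630
  outer loop
   vertex 1.0 4.3 2.6
   vertex 0.7 1.8 4.5
   vertex 4.2 5.0 4.8
  endloop
 endfacet
 facet normal -0.531 0.624 0.573
  outer loop
   vertex 1.0 4.3 2.6
   vertex 4.2 5.0 4.8
   vertex 0.9 5.5 1.2
  endloop
 endfacet
 facet normal -0.389 -0.664 -0.639
  outer loop
   vertex 3.4 0.7 4.0
   vertex 0.7 1.8 4.5
   vertex 3.1 2.8 2.0
  endloop
 endfacet
 facet normal 0.188 -0.663 -0.725
  outer loop
   vertex 3.4 0.7 4.0
   vertex 3.1 2.8 2.0
   vertex 5.8 2.8 2.7
  endloop
 endfacet
 facet normal 0.099 -0.200 0.975
  outer loop
   vertex 3.4 0.7 4.0
   vertex 4.2 5.0 4.8
   vertex 0.7 1.8 4.5
  endloop
 endfacet
 facet normal 0.623 -0.254 0.740
  outer loop
   vertex 3.4 0.7 4.0
   vertex 5.8 2.8 2.7
   vertex 4.2 5.0 4.8
  endloop
 endfacet
 facet normal -0.577 -0.526 -0.625
  outer loop
   vertex 1.8 3.8 1.8
   vertex 0.7 1.8 4.5
   vertex 0.9 5.5 1.2
  endloop
 endfacet
 facet normal -0.401 -0.650 -0.645
  outer loop
   vertex 1.8 3.8 1.8
   vertex 3.1 2.8 2.0
   vertex 0.7 1.8 4.5
  endloop
 endfacet
 facet normal -0.178 -0.410 -0.895
  outer loop
   vertex 1.8 3.8 1.8
   vertex 0.9 5.5 1.2
   vertex 3.1 2.8 2.0
  endloop
 endfacet
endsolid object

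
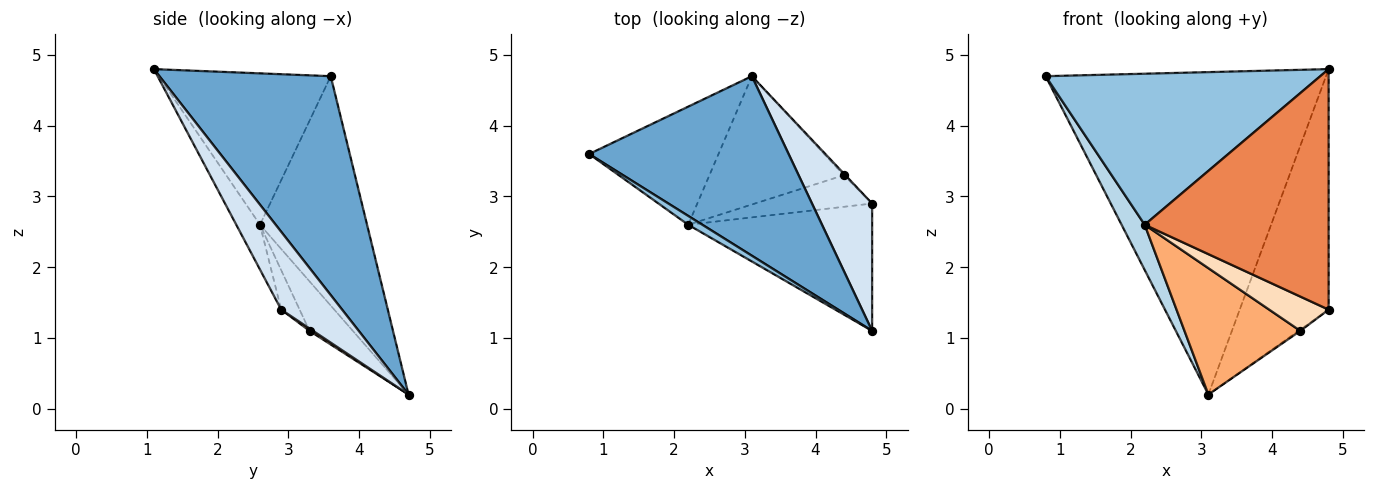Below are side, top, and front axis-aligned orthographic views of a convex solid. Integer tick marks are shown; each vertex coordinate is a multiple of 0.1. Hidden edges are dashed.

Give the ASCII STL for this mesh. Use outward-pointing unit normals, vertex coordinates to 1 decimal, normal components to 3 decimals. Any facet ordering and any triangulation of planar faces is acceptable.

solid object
 facet normal 0.471 0.771 0.429
  outer loop
   vertex 3.1 4.7 0.2
   vertex 0.8 3.6 4.7
   vertex 4.8 1.1 4.8
  endloop
 endfacet
 facet normal -0.530 -0.846 0.050
  outer loop
   vertex 2.2 2.6 2.6
   vertex 4.8 1.1 4.8
   vertex 0.8 3.6 4.7
  endloop
 endfacet
 facet normal -0.856 -0.185 -0.483
  outer loop
   vertex 2.2 2.6 2.6
   vertex 0.8 3.6 4.7
   vertex 3.1 4.7 0.2
  endloop
 endfacet
 facet normal 0.518 0.756 0.400
  outer loop
   vertex 4.8 2.9 1.4
   vertex 3.1 4.7 0.2
   vertex 4.8 1.1 4.8
  endloop
 endfacet
 facet normal -0.113 -0.878 -0.465
  outer loop
   vertex 4.8 2.9 1.4
   vertex 4.8 1.1 4.8
   vertex 2.2 2.6 2.6
  endloop
 endfacet
 facet normal -0.254 -0.679 -0.689
  outer loop
   vertex 4.4 3.3 1.1
   vertex 2.2 2.6 2.6
   vertex 3.1 4.7 0.2
  endloop
 endfacet
 facet normal 0.768 0.384 -0.512
  outer loop
   vertex 4.4 3.3 1.1
   vertex 3.1 4.7 0.2
   vertex 4.8 2.9 1.4
  endloop
 endfacet
 facet normal -0.222 -0.717 -0.660
  outer loop
   vertex 4.4 3.3 1.1
   vertex 4.8 2.9 1.4
   vertex 2.2 2.6 2.6
  endloop
 endfacet
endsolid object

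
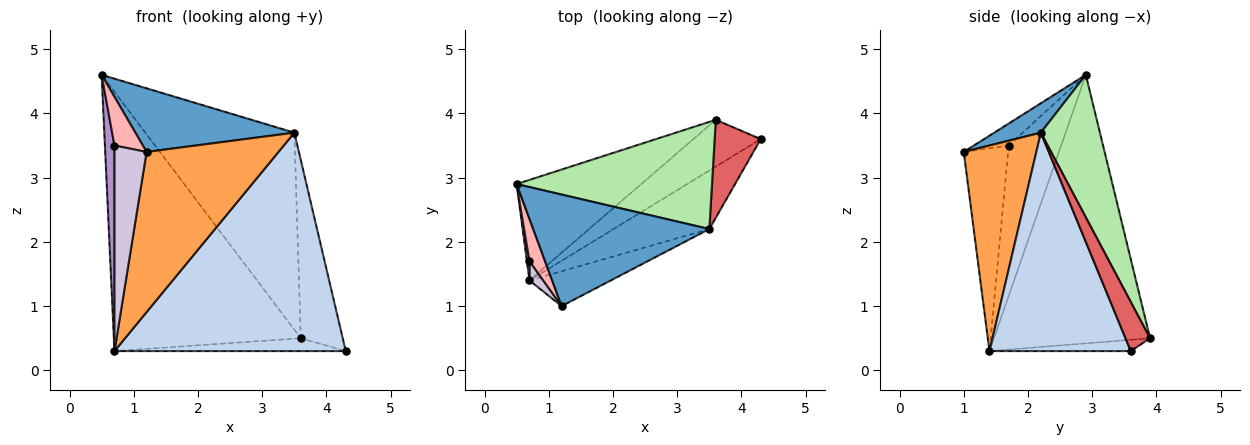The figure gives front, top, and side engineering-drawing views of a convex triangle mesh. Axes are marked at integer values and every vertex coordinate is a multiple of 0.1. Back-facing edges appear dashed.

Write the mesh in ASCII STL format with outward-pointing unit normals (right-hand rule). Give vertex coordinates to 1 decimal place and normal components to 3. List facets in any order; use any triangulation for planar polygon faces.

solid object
 facet normal 0.144 -0.490 0.860
  outer loop
   vertex 3.5 2.2 3.7
   vertex 0.5 2.9 4.6
   vertex 1.2 1.0 3.4
  endloop
 endfacet
 facet normal 0.508 -0.832 -0.223
  outer loop
   vertex 3.5 2.2 3.7
   vertex 0.7 1.4 0.3
   vertex 4.3 3.6 0.3
  endloop
 endfacet
 facet normal 0.473 -0.861 -0.187
  outer loop
   vertex 3.5 2.2 3.7
   vertex 1.2 1.0 3.4
   vertex 0.7 1.4 0.3
  endloop
 endfacet
 facet normal -0.614 0.736 -0.285
  outer loop
   vertex 3.6 3.9 0.5
   vertex 0.7 1.4 0.3
   vertex 0.5 2.9 4.6
  endloop
 endfacet
 facet normal -0.160 0.262 -0.952
  outer loop
   vertex 3.6 3.9 0.5
   vertex 4.3 3.6 0.3
   vertex 0.7 1.4 0.3
  endloop
 endfacet
 facet normal 0.329 0.830 0.451
  outer loop
   vertex 3.6 3.9 0.5
   vertex 0.5 2.9 4.6
   vertex 3.5 2.2 3.7
  endloop
 endfacet
 facet normal 0.457 0.780 0.428
  outer loop
   vertex 3.6 3.9 0.5
   vertex 3.5 2.2 3.7
   vertex 4.3 3.6 0.3
  endloop
 endfacet
 facet normal -0.680 -0.554 0.481
  outer loop
   vertex 0.7 1.7 3.5
   vertex 1.2 1.0 3.4
   vertex 0.5 2.9 4.6
  endloop
 endfacet
 facet normal -0.984 -0.179 0.017
  outer loop
   vertex 0.7 1.7 3.5
   vertex 0.5 2.9 4.6
   vertex 0.7 1.4 0.3
  endloop
 endfacet
 facet normal -0.809 -0.586 0.055
  outer loop
   vertex 0.7 1.7 3.5
   vertex 0.7 1.4 0.3
   vertex 1.2 1.0 3.4
  endloop
 endfacet
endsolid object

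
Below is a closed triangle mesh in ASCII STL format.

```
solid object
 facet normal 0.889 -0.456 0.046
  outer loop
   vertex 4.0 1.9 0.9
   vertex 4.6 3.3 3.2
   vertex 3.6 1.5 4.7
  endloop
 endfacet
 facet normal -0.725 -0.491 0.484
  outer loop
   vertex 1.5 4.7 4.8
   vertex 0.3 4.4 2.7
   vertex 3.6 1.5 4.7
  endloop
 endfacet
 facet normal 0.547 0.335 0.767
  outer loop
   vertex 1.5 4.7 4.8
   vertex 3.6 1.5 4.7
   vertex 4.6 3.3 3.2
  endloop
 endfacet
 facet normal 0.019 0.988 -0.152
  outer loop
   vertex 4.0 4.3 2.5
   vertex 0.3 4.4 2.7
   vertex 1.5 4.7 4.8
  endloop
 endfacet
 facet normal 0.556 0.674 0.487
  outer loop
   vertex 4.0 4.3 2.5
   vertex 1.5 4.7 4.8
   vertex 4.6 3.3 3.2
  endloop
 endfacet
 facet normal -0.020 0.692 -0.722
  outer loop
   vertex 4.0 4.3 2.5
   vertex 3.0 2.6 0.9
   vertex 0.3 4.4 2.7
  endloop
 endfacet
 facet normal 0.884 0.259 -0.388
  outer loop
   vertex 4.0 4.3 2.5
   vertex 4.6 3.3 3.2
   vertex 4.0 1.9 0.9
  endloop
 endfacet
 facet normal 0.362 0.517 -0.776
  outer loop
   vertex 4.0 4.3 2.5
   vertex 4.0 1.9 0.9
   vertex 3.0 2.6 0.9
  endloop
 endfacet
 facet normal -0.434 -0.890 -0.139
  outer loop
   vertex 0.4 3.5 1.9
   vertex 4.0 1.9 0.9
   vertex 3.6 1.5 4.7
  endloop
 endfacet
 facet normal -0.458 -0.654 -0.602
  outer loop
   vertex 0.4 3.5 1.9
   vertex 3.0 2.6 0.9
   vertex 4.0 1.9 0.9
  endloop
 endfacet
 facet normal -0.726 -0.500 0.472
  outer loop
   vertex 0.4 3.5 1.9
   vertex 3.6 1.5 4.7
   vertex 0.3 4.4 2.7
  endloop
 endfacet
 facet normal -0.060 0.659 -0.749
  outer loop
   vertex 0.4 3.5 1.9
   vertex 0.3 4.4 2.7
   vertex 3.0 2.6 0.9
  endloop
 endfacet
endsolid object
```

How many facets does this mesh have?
12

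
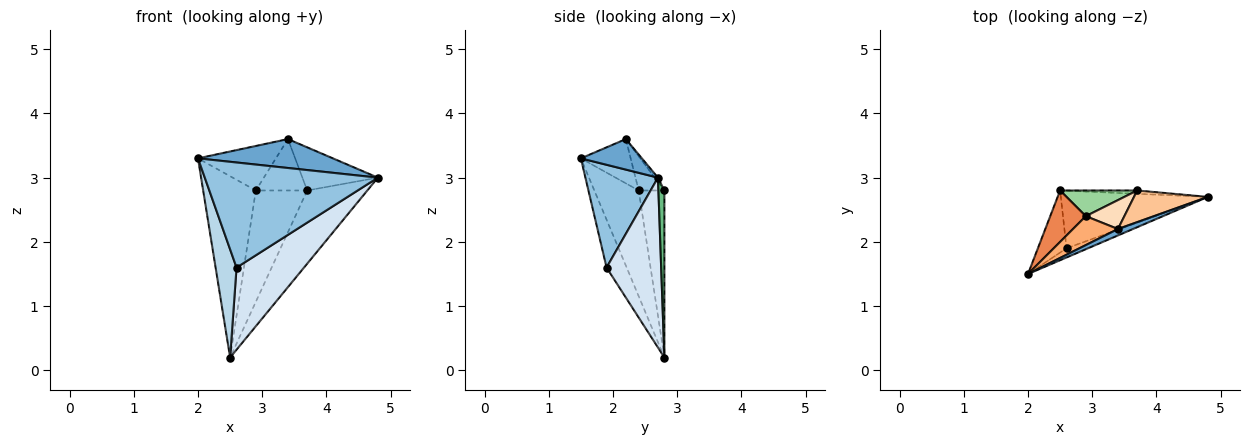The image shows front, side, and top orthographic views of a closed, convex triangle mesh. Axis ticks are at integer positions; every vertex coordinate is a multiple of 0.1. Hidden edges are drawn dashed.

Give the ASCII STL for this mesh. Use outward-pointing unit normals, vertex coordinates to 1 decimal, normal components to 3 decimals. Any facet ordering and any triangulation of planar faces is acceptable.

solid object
 facet normal 0.404 -0.893 0.198
  outer loop
   vertex 3.4 2.2 3.6
   vertex 2.0 1.5 3.3
   vertex 4.8 2.7 3.0
  endloop
 endfacet
 facet normal 0.385 -0.919 -0.080
  outer loop
   vertex 2.6 1.9 1.6
   vertex 4.8 2.7 3.0
   vertex 2.0 1.5 3.3
  endloop
 endfacet
 facet normal -0.640 -0.666 -0.383
  outer loop
   vertex 2.6 1.9 1.6
   vertex 2.0 1.5 3.3
   vertex 2.5 2.8 0.2
  endloop
 endfacet
 facet normal 0.553 -0.683 -0.478
  outer loop
   vertex 2.6 1.9 1.6
   vertex 2.5 2.8 0.2
   vertex 4.8 2.7 3.0
  endloop
 endfacet
 facet normal -0.630 0.747 0.212
  outer loop
   vertex 2.9 2.4 2.8
   vertex 2.5 2.8 0.2
   vertex 2.0 1.5 3.3
  endloop
 endfacet
 facet normal -0.472 0.739 0.480
  outer loop
   vertex 2.9 2.4 2.8
   vertex 2.0 1.5 3.3
   vertex 3.4 2.2 3.6
  endloop
 endfacet
 facet normal -0.034 0.806 0.591
  outer loop
   vertex 3.7 2.8 2.8
   vertex 3.4 2.2 3.6
   vertex 4.8 2.7 3.0
  endloop
 endfacet
 facet normal -0.400 0.799 0.449
  outer loop
   vertex 3.7 2.8 2.8
   vertex 2.9 2.4 2.8
   vertex 3.4 2.2 3.6
  endloop
 endfacet
 facet normal 0.099 0.994 -0.046
  outer loop
   vertex 3.7 2.8 2.8
   vertex 4.8 2.7 3.0
   vertex 2.5 2.8 0.2
  endloop
 endfacet
 facet normal -0.438 0.876 0.202
  outer loop
   vertex 3.7 2.8 2.8
   vertex 2.5 2.8 0.2
   vertex 2.9 2.4 2.8
  endloop
 endfacet
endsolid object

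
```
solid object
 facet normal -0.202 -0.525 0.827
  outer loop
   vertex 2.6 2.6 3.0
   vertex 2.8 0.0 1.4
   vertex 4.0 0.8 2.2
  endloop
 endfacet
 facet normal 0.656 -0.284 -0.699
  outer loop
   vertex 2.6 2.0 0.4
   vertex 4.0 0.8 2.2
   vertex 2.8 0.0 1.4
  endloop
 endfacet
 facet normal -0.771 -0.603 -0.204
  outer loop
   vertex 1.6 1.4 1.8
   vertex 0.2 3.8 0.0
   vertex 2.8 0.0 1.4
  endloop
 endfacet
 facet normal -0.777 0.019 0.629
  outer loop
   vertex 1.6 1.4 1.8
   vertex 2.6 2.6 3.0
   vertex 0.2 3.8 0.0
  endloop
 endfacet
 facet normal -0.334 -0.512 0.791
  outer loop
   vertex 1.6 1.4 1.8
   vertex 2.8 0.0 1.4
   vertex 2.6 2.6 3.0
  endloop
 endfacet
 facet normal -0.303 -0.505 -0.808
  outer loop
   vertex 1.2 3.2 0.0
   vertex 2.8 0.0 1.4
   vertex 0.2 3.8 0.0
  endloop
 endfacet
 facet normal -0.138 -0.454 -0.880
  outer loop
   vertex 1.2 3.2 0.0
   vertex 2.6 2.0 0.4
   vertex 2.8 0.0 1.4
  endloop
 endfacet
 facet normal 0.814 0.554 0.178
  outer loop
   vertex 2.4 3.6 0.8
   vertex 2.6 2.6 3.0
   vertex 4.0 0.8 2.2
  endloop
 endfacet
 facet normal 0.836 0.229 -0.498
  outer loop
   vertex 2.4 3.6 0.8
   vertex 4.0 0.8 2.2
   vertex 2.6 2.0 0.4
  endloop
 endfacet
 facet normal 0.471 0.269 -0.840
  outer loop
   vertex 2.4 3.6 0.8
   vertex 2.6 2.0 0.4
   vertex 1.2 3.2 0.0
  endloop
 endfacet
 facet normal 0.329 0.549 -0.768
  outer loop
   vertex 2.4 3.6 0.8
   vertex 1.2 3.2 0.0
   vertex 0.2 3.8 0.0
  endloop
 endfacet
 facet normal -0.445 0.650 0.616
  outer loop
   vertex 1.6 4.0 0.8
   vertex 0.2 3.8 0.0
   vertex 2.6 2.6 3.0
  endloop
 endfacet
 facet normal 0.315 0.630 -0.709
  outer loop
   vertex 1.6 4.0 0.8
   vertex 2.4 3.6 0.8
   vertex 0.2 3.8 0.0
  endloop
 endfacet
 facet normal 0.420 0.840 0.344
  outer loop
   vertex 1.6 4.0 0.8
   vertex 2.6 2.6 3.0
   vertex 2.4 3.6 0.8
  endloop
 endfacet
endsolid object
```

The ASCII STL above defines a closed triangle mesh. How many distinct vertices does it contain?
9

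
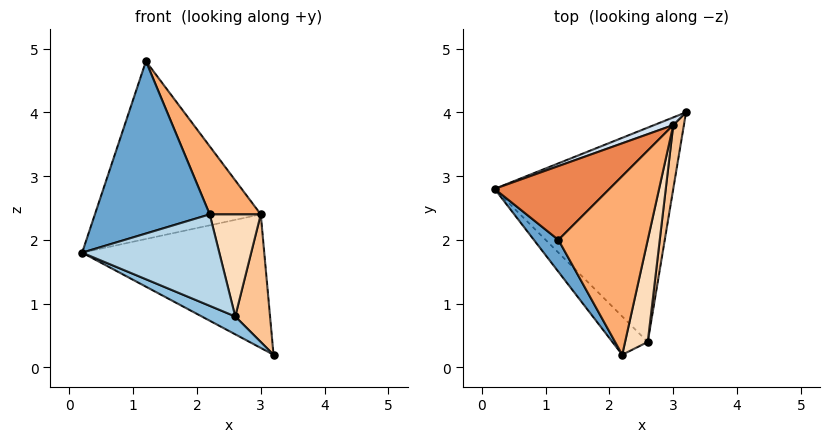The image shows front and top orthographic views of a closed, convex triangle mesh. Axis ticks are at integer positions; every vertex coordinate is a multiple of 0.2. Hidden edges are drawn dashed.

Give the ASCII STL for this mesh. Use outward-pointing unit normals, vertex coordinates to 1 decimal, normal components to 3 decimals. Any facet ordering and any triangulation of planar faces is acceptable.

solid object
 facet normal -0.800 -0.590 0.109
  outer loop
   vertex 1.2 2.0 4.8
   vertex 0.2 2.8 1.8
   vertex 2.2 0.2 2.4
  endloop
 endfacet
 facet normal -0.446 -0.074 -0.892
  outer loop
   vertex 2.6 0.4 0.8
   vertex 0.2 2.8 1.8
   vertex 3.2 4.0 0.2
  endloop
 endfacet
 facet normal -0.735 -0.626 -0.262
  outer loop
   vertex 2.6 0.4 0.8
   vertex 2.2 0.2 2.4
   vertex 0.2 2.8 1.8
  endloop
 endfacet
 facet normal -0.346 0.937 0.054
  outer loop
   vertex 3.0 3.8 2.4
   vertex 3.2 4.0 0.2
   vertex 0.2 2.8 1.8
  endloop
 endfacet
 facet normal -0.381 0.854 0.355
  outer loop
   vertex 3.0 3.8 2.4
   vertex 0.2 2.8 1.8
   vertex 1.2 2.0 4.8
  endloop
 endfacet
 facet normal 0.848 -0.189 0.495
  outer loop
   vertex 3.0 3.8 2.4
   vertex 1.2 2.0 4.8
   vertex 2.2 0.2 2.4
  endloop
 endfacet
 facet normal 0.986 -0.152 0.076
  outer loop
   vertex 3.0 3.8 2.4
   vertex 2.6 0.4 0.8
   vertex 3.2 4.0 0.2
  endloop
 endfacet
 facet normal 0.954 -0.212 0.212
  outer loop
   vertex 3.0 3.8 2.4
   vertex 2.2 0.2 2.4
   vertex 2.6 0.4 0.8
  endloop
 endfacet
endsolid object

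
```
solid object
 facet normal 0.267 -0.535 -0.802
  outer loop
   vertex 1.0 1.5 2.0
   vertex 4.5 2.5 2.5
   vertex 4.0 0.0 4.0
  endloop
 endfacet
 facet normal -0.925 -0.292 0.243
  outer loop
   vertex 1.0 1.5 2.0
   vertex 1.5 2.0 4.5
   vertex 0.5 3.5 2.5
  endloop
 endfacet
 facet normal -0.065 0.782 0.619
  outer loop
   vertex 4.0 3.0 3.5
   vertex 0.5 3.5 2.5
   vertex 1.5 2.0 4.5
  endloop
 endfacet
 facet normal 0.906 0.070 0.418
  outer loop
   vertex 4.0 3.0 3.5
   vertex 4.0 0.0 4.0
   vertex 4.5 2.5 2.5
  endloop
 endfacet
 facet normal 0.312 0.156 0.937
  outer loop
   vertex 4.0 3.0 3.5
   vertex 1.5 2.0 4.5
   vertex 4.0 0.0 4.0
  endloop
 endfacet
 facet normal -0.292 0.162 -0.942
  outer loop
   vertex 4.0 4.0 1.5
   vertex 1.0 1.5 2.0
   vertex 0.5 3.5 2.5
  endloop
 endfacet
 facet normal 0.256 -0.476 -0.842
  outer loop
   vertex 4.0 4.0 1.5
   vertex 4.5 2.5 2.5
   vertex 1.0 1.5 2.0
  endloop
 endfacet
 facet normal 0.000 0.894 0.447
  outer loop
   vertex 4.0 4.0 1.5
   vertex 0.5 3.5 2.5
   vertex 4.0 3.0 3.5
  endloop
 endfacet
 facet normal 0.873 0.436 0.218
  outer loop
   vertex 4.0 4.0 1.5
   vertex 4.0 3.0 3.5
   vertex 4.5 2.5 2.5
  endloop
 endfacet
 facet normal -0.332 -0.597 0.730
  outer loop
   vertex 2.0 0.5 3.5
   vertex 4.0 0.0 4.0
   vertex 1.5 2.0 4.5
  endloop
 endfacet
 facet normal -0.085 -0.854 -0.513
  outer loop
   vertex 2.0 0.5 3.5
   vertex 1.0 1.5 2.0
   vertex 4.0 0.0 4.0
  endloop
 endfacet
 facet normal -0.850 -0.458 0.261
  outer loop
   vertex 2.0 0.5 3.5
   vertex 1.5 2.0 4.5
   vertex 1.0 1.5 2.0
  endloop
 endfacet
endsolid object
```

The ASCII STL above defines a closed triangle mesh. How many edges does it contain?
18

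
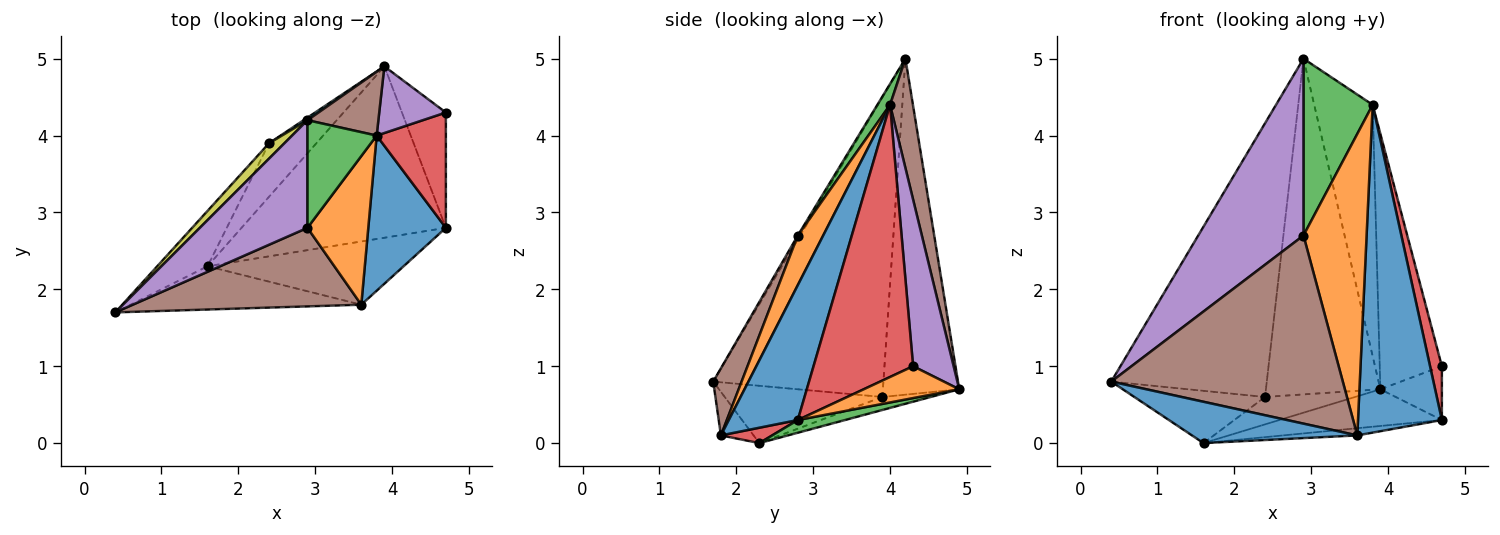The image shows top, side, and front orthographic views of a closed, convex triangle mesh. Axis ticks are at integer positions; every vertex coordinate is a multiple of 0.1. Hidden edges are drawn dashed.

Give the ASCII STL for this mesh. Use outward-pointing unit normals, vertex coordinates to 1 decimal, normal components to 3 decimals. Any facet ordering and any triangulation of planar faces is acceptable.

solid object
 facet normal -0.135 -0.685 -0.716
  outer loop
   vertex 1.6 2.3 0.0
   vertex 3.6 1.8 0.1
   vertex 0.4 1.7 0.8
  endloop
 endfacet
 facet normal 0.549 0.353 -0.757
  outer loop
   vertex 4.7 2.8 0.3
   vertex 3.9 4.9 0.7
   vertex 4.7 4.3 1.0
  endloop
 endfacet
 facet normal 0.061 0.209 -0.976
  outer loop
   vertex 4.7 2.8 0.3
   vertex 1.6 2.3 0.0
   vertex 3.9 4.9 0.7
  endloop
 endfacet
 facet normal 0.078 0.113 -0.991
  outer loop
   vertex 4.7 2.8 0.3
   vertex 3.6 1.8 0.1
   vertex 1.6 2.3 0.0
  endloop
 endfacet
 facet normal -0.019 -0.854 0.520
  outer loop
   vertex 2.9 2.8 2.7
   vertex 2.9 4.2 5.0
   vertex 0.4 1.7 0.8
  endloop
 endfacet
 facet normal 0.112 -0.917 0.383
  outer loop
   vertex 2.9 2.8 2.7
   vertex 0.4 1.7 0.8
   vertex 3.6 1.8 0.1
  endloop
 endfacet
 facet normal -0.638 0.529 -0.560
  outer loop
   vertex 2.4 3.9 0.6
   vertex 1.6 2.3 0.0
   vertex 0.4 1.7 0.8
  endloop
 endfacet
 facet normal -0.238 0.443 -0.864
  outer loop
   vertex 2.4 3.9 0.6
   vertex 3.9 4.9 0.7
   vertex 1.6 2.3 0.0
  endloop
 endfacet
 facet normal -0.738 0.674 0.038
  outer loop
   vertex 2.4 3.9 0.6
   vertex 0.4 1.7 0.8
   vertex 2.9 4.2 5.0
  endloop
 endfacet
 facet normal -0.555 0.832 0.006
  outer loop
   vertex 2.4 3.9 0.6
   vertex 2.9 4.2 5.0
   vertex 3.9 4.9 0.7
  endloop
 endfacet
 facet normal 0.597 -0.725 0.343
  outer loop
   vertex 3.8 4.0 4.4
   vertex 3.6 1.8 0.1
   vertex 4.7 2.8 0.3
  endloop
 endfacet
 facet normal 0.339 -0.844 0.416
  outer loop
   vertex 3.8 4.0 4.4
   vertex 2.9 2.8 2.7
   vertex 3.6 1.8 0.1
  endloop
 endfacet
 facet normal 0.155 -0.844 0.514
  outer loop
   vertex 3.8 4.0 4.4
   vertex 2.9 4.2 5.0
   vertex 2.9 2.8 2.7
  endloop
 endfacet
 facet normal 0.963 -0.114 0.245
  outer loop
   vertex 3.8 4.0 4.4
   vertex 4.7 2.8 0.3
   vertex 4.7 4.3 1.0
  endloop
 endfacet
 facet normal 0.534 0.818 0.213
  outer loop
   vertex 3.8 4.0 4.4
   vertex 4.7 4.3 1.0
   vertex 3.9 4.9 0.7
  endloop
 endfacet
 facet normal 0.355 0.906 0.230
  outer loop
   vertex 3.8 4.0 4.4
   vertex 3.9 4.9 0.7
   vertex 2.9 4.2 5.0
  endloop
 endfacet
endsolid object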